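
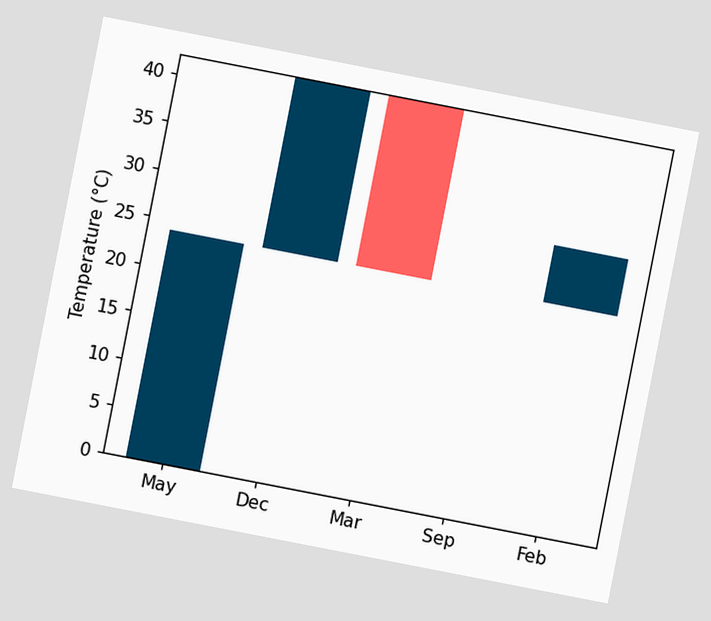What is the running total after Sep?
24°C

The chart is tilted about 11° clockwise. After Sep the running total reaches 24°C.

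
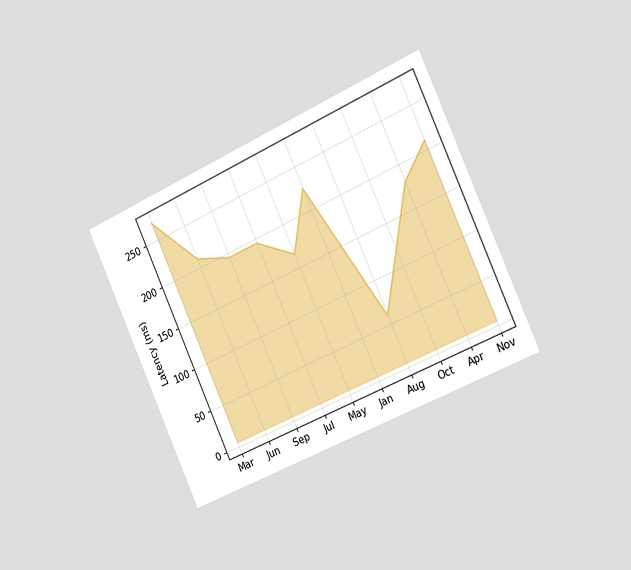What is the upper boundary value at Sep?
The chart is tilted about 25° counter-clockwise and viewed slightly from the right. At Sep the upper boundary is at 195ms.

195ms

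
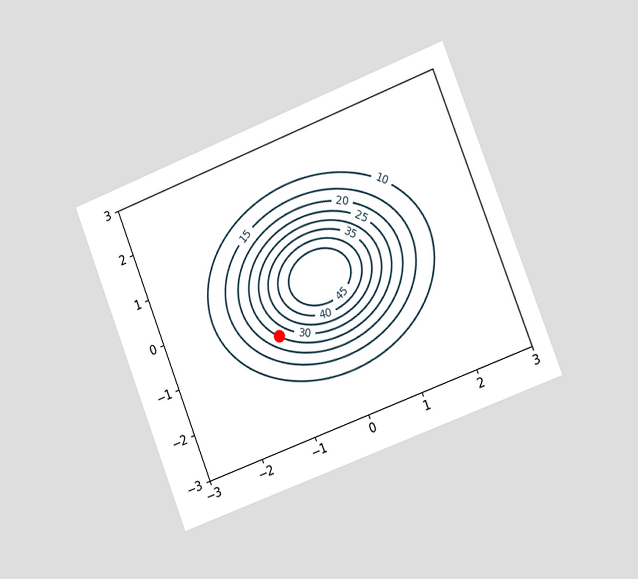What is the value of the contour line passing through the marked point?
The chart is tilted about 21° counter-clockwise and viewed slightly from the right. The marked point sits on the contour labelled 25.

25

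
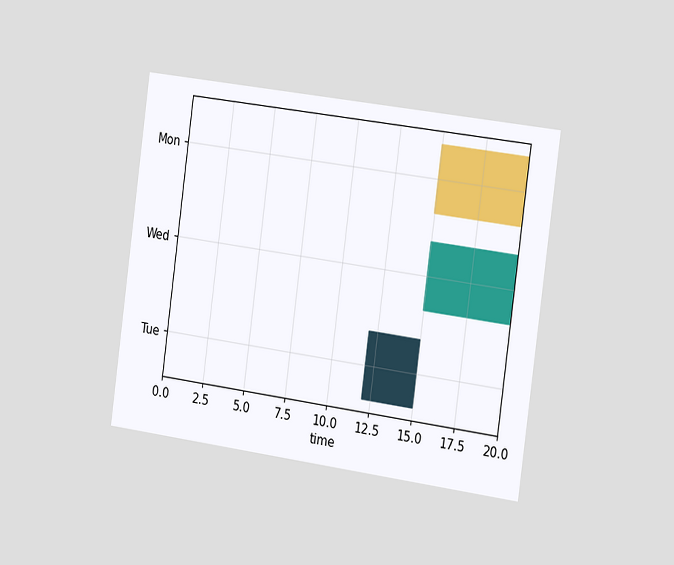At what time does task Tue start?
12

The chart is tilted about 8° clockwise and viewed slightly from the right. The Tue bar begins at t=12.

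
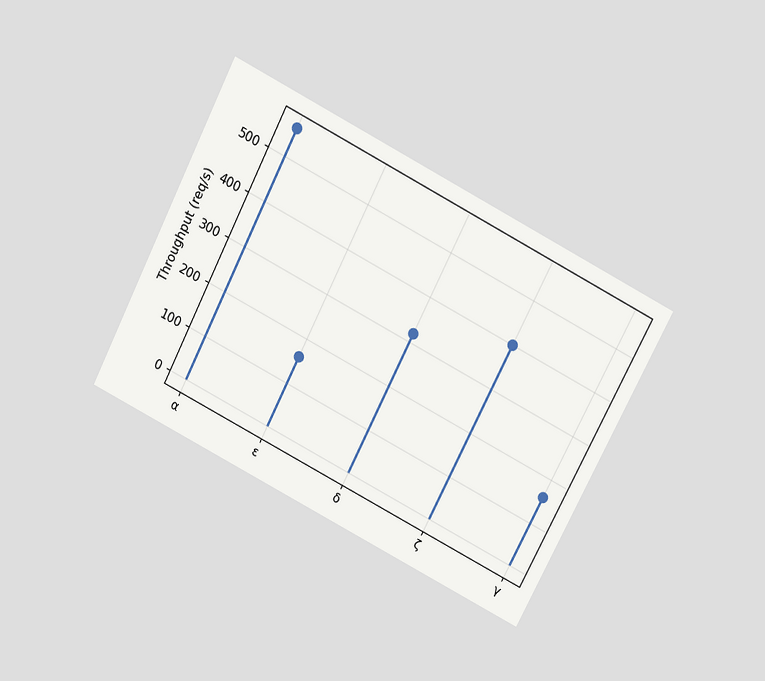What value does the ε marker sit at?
The chart is tilted about 27° clockwise and viewed slightly from above. The ε marker sits at 160req/s.

160req/s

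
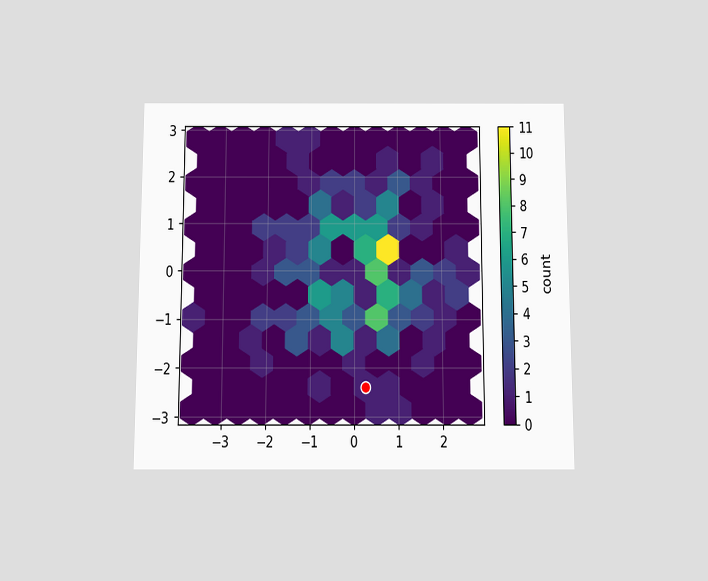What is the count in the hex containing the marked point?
The chart is viewed slightly from below. The marked hex reads 1 on the colorbar.

1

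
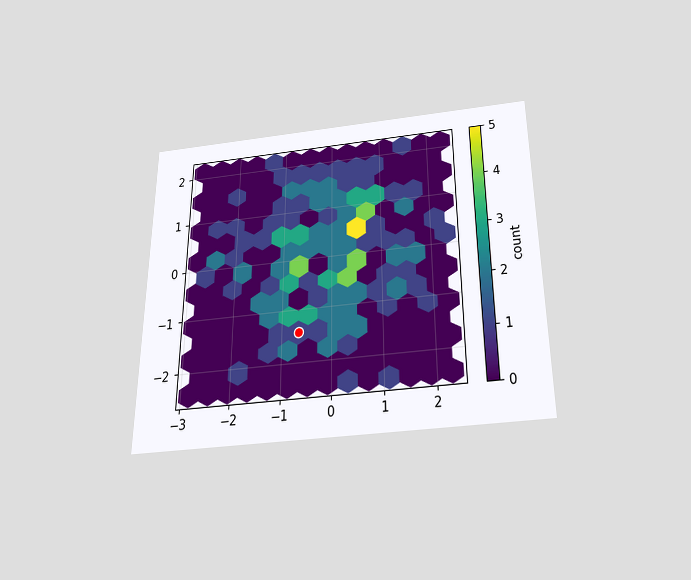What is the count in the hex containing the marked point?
The chart is viewed slightly from below. The marked hex reads 1 on the colorbar.

1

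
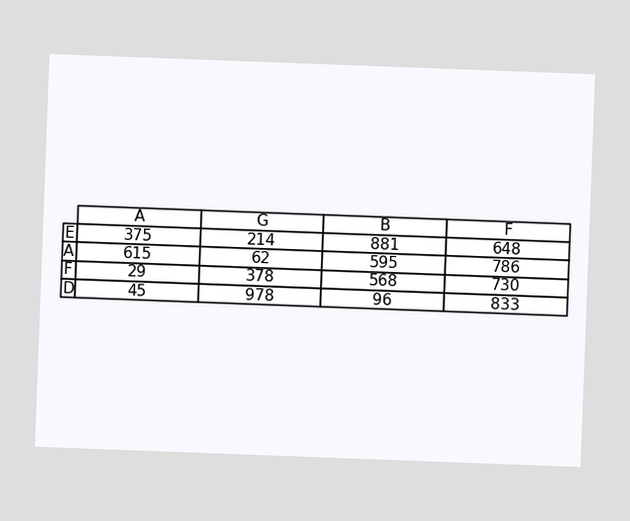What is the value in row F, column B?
568

The chart is tilted about 2° clockwise. The (F, B) cell reads 568.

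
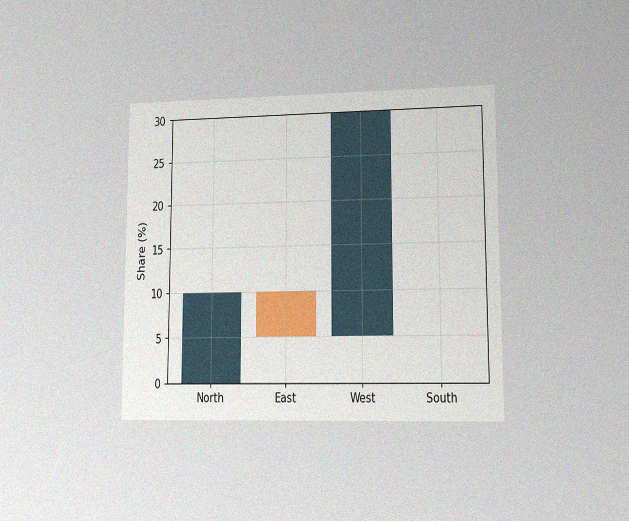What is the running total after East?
5%

The chart is viewed at a slight angle, with some photo noise. After East the running total reaches 5%.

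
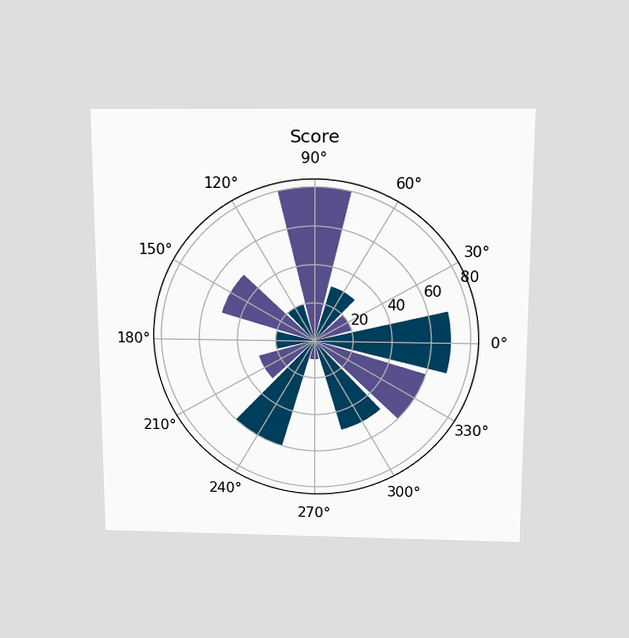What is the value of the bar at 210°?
30

The chart is viewed slightly from above. The bar at 210° reaches 30 on the radial axis.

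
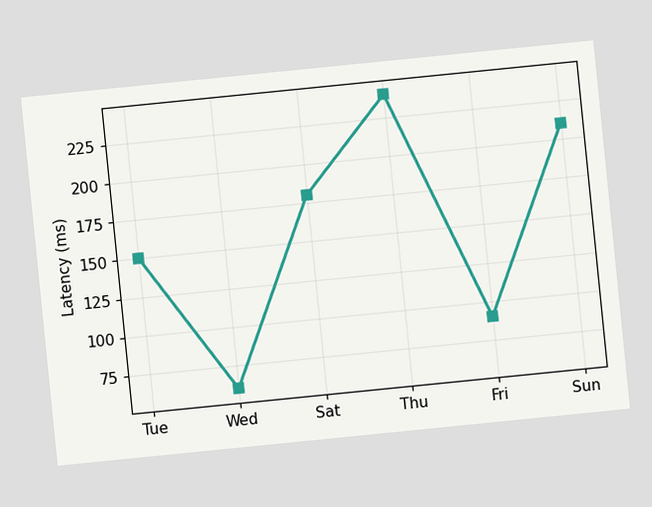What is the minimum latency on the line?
The chart is tilted about 6° counter-clockwise. The lowest point is at Wed, and reading across to the y-axis gives 60ms.

60ms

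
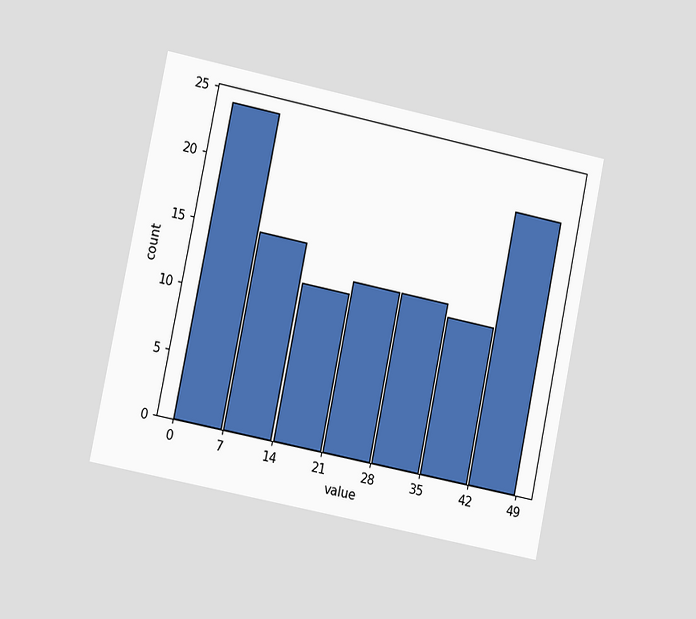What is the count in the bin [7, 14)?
The chart is tilted about 12° clockwise and viewed slightly from the left. The [7, 14) bin has height 15.

15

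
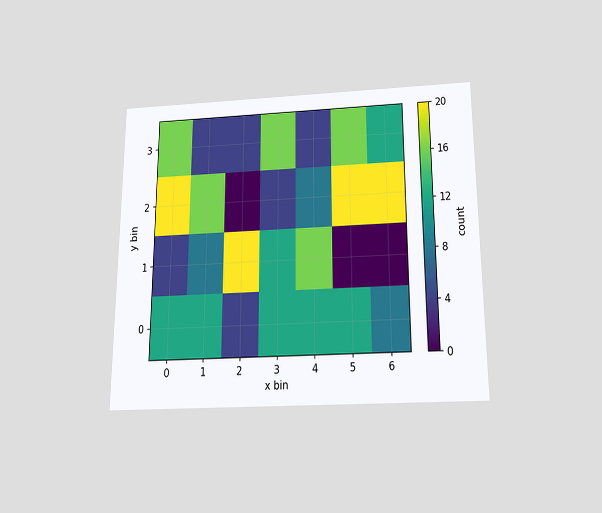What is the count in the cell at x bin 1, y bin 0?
The chart is viewed slightly from below. Matching the cell (1, 0) against the colorbar gives 12.

12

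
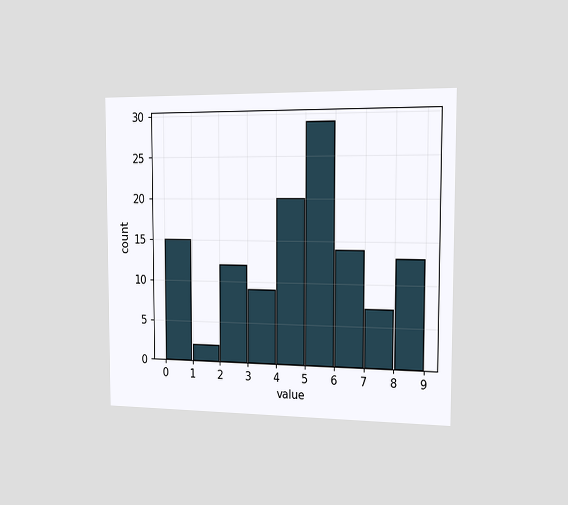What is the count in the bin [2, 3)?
The chart is viewed slightly from the right. The [2, 3) bin has height 12.

12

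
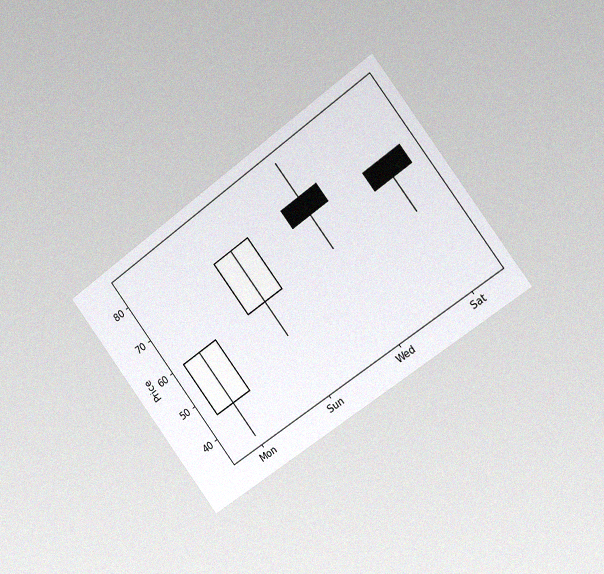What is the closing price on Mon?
The chart is tilted about 37° counter-clockwise and viewed slightly from the right, with some photo noise. The Mon candle closes at 60.

60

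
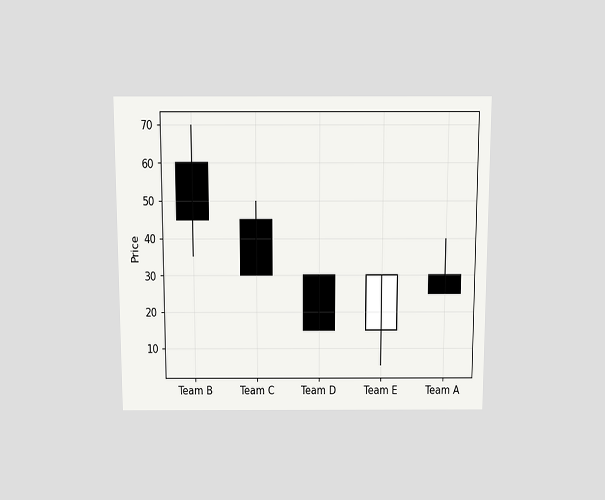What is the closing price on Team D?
The chart is viewed slightly from above. The Team D candle closes at 15.

15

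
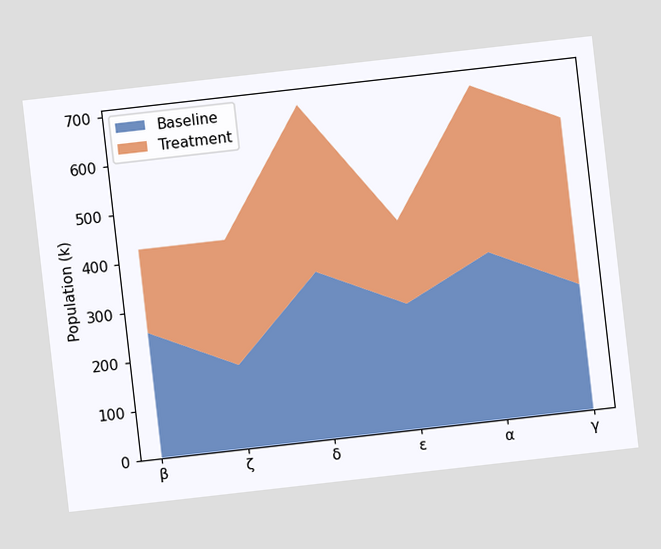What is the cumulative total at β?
The chart is tilted about 6° counter-clockwise. The stacked total at β reaches 425k.

425k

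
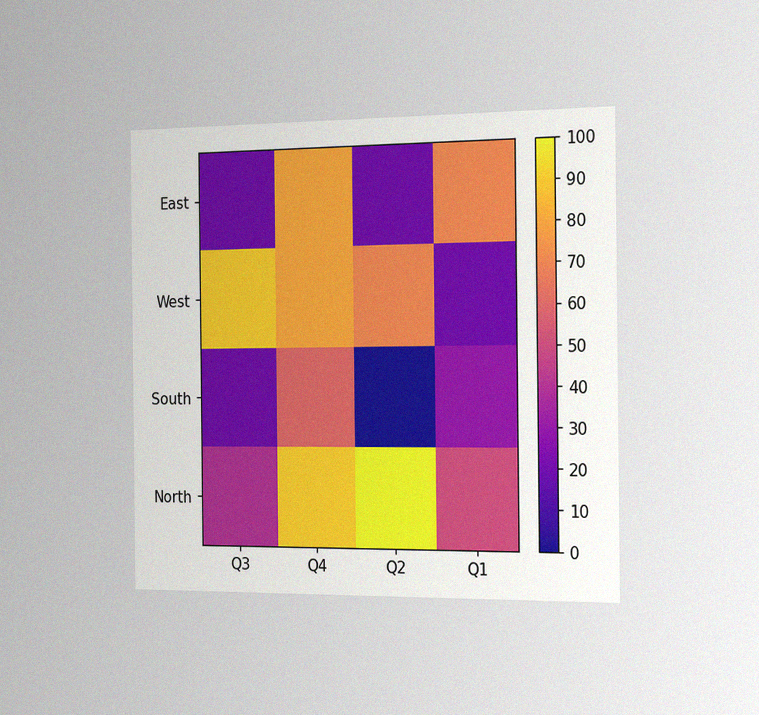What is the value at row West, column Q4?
The chart is viewed slightly from the right, with some photo noise. Matching cell (West, Q4) against the colorbar gives 80.

80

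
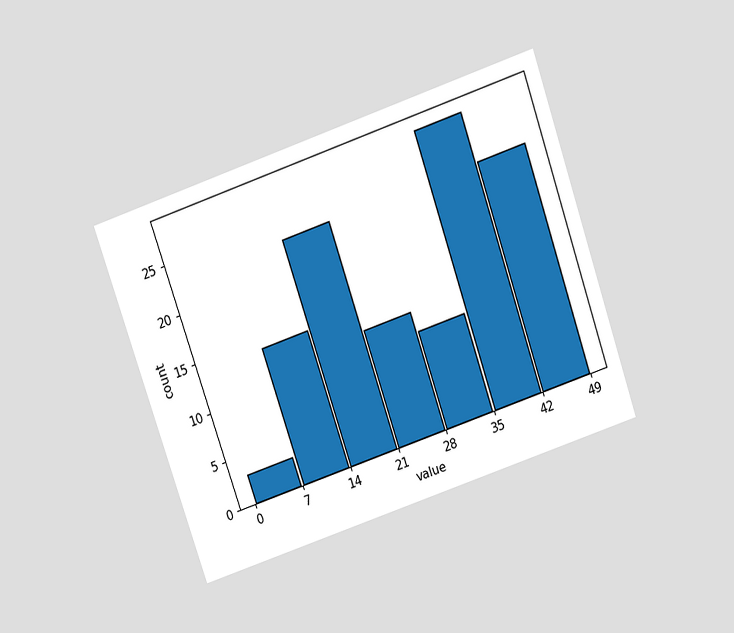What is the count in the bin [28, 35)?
10

The chart is tilted about 19° counter-clockwise and viewed slightly from above. The [28, 35) bin has height 10.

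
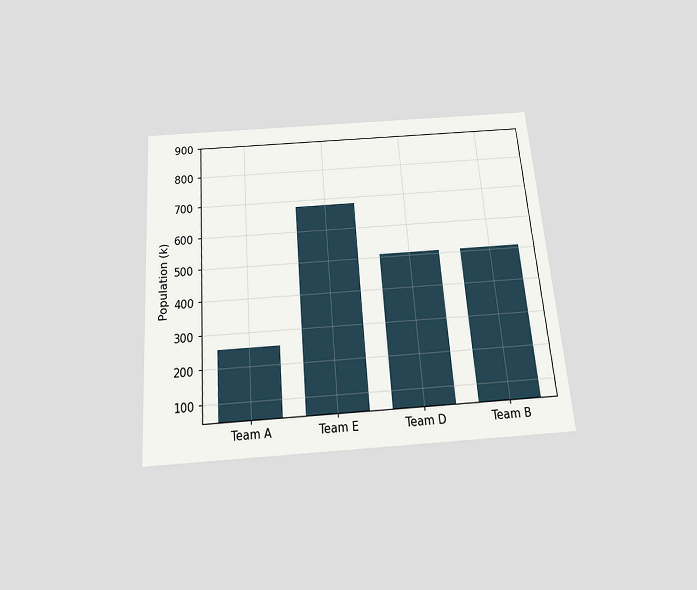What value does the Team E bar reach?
680k

The chart is tilted about 4° counter-clockwise and viewed slightly from below. Reading along the chart's y-axis, the Team E bar reaches 680k.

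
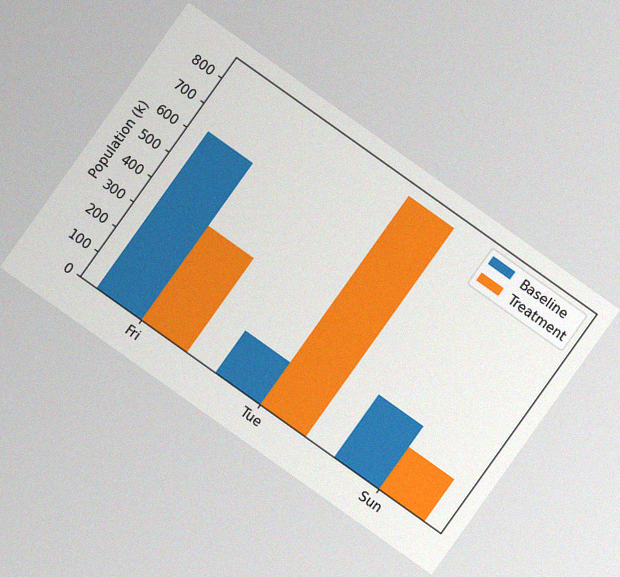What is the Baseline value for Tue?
The chart is tilted about 35° clockwise, with some photo noise. The Baseline bar at Tue reaches 168k on the y-axis.

168k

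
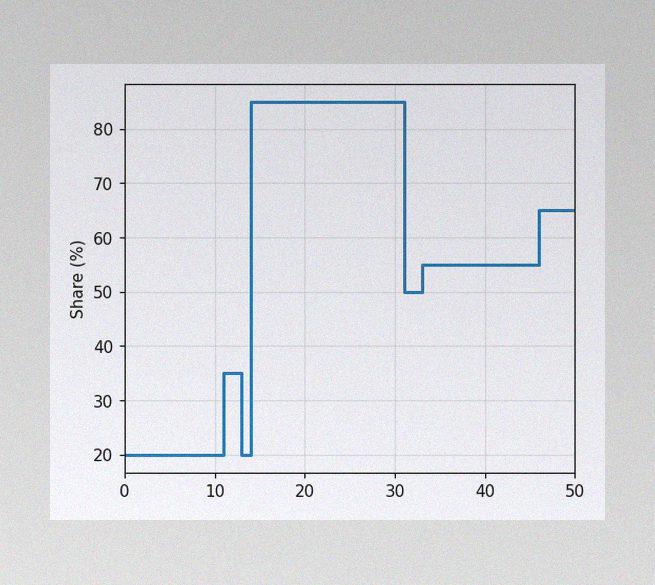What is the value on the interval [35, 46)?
55%

The image has some photo noise and uneven lighting. On [35, 46) the step sits at 55%.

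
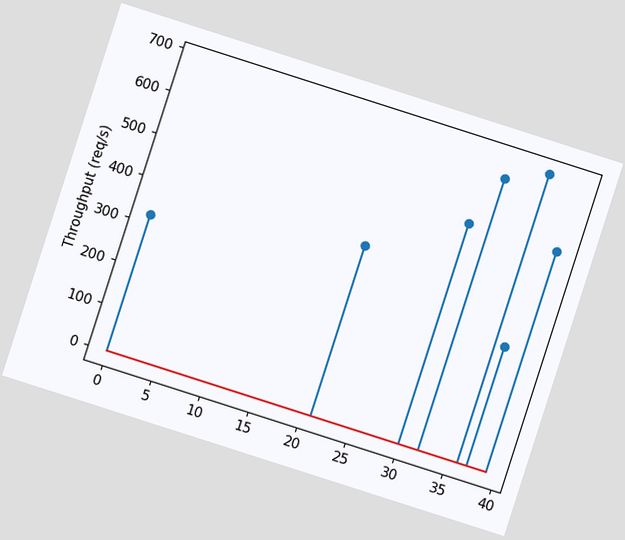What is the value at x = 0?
320req/s

The chart is tilted about 18° clockwise. The stem at x=0 reaches 320req/s.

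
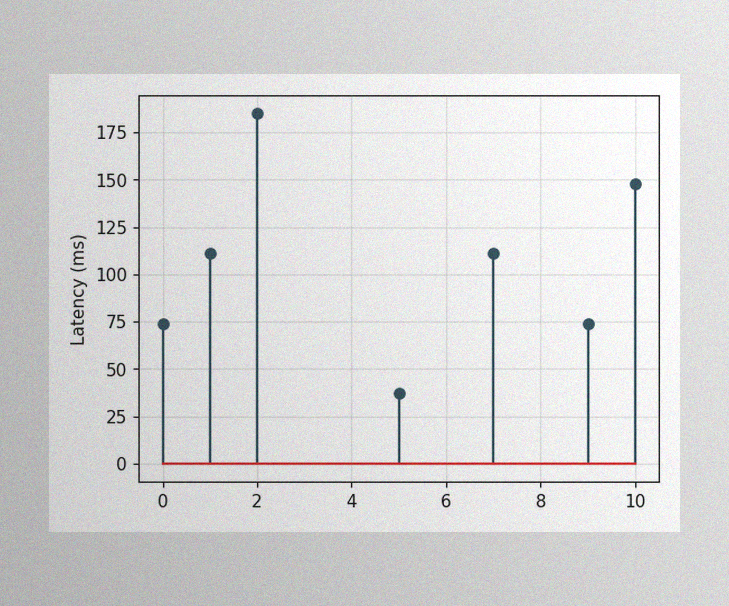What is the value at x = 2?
The image has some photo noise and uneven lighting. The stem at x=2 reaches 185ms.

185ms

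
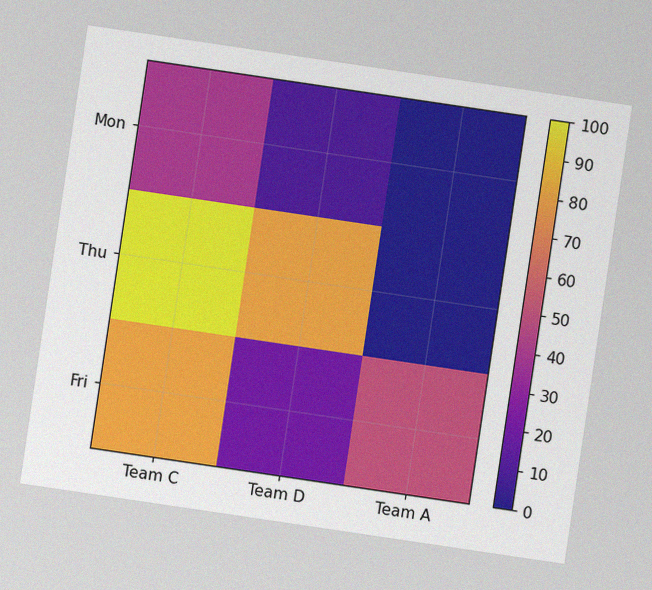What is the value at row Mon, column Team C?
The chart is tilted about 8° clockwise, with some photo noise. Matching cell (Mon, Team C) against the colorbar gives 40.

40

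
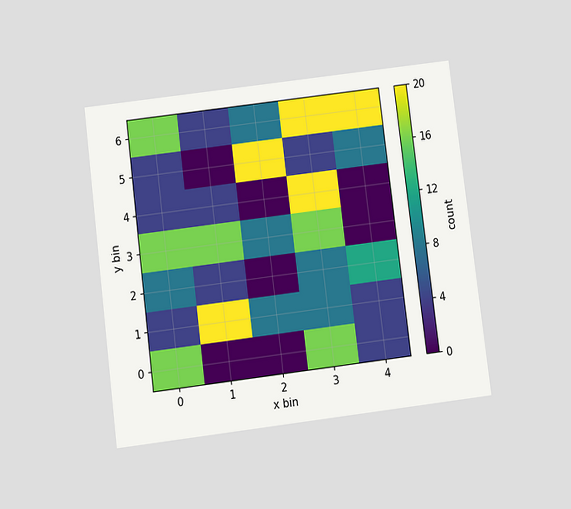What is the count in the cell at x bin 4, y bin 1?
The chart is tilted about 7° counter-clockwise and viewed slightly from below. Matching the cell (4, 1) against the colorbar gives 4.

4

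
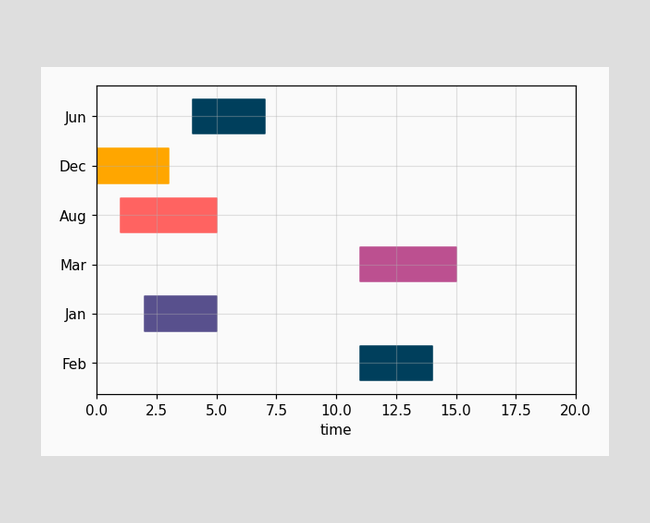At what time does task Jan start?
The Jan bar begins at t=2.

2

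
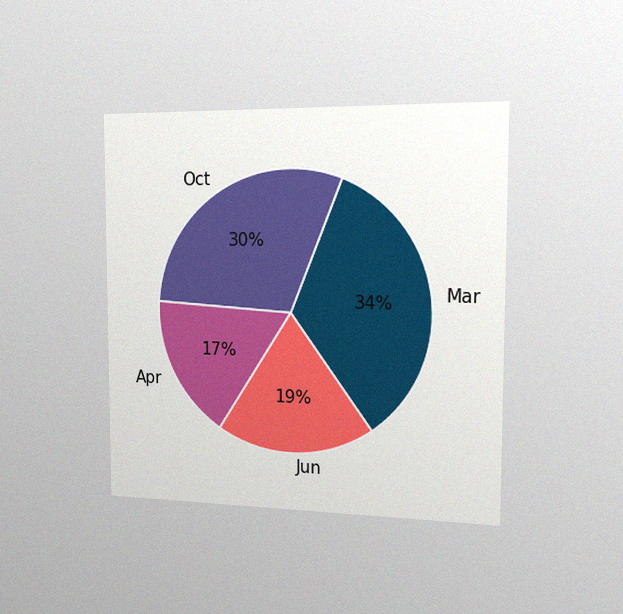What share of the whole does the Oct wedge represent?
The chart is viewed slightly from the right, with some photo noise. The Oct slice takes up 30% of the pie.

30%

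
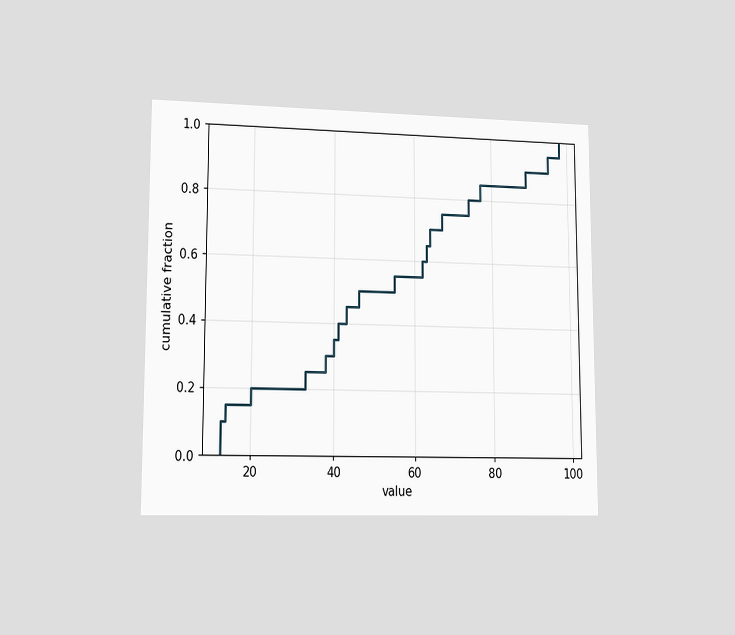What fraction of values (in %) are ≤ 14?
The chart is viewed at a slight angle. At x=14 the ECDF step is at 15%.

15%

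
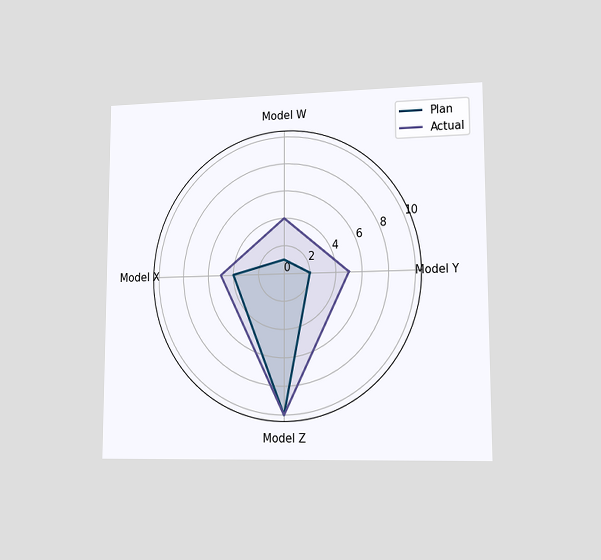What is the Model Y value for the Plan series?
2

The chart is viewed slightly from the right. On the Model Y axis, Plan reaches 2.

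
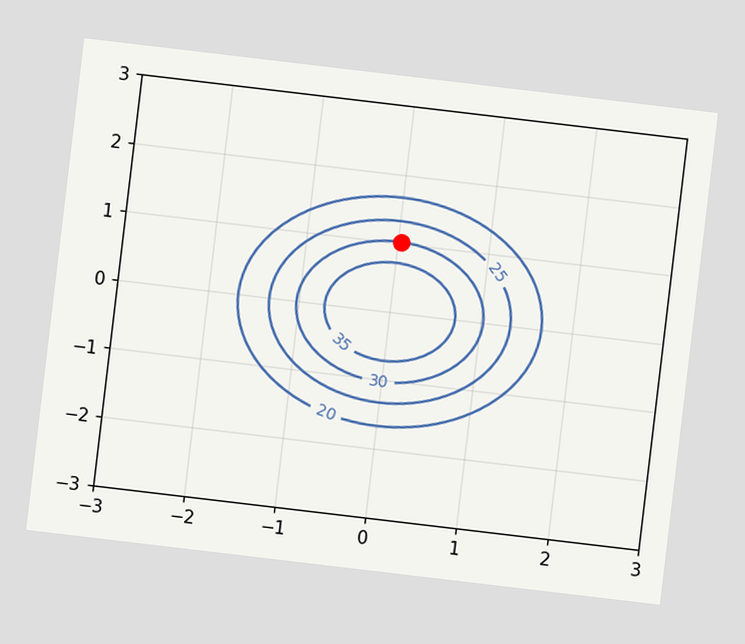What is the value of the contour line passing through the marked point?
30

The chart is tilted about 7° clockwise. The marked point sits on the contour labelled 30.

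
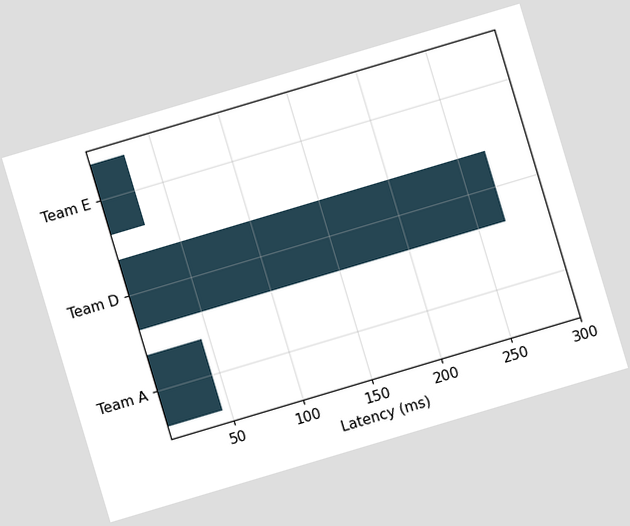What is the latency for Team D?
The chart is tilted about 17° counter-clockwise. Reading along the chart's x-axis, the Team D bar reaches 270ms.

270ms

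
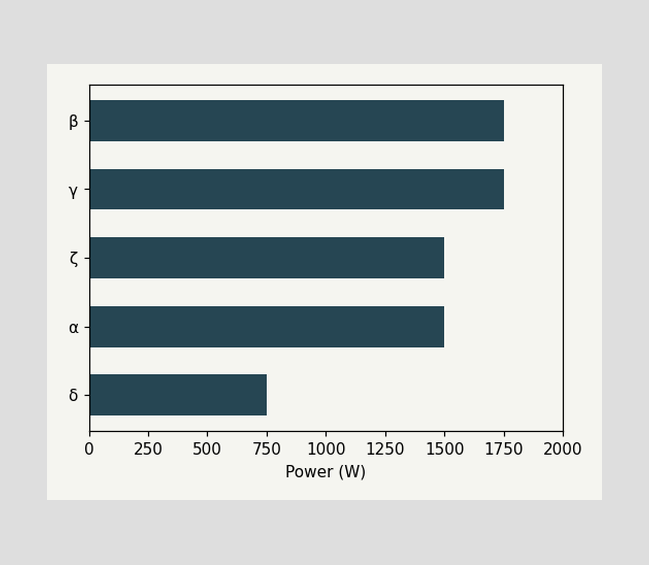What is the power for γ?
1750W

Reading along the chart's x-axis, the γ bar reaches 1750W.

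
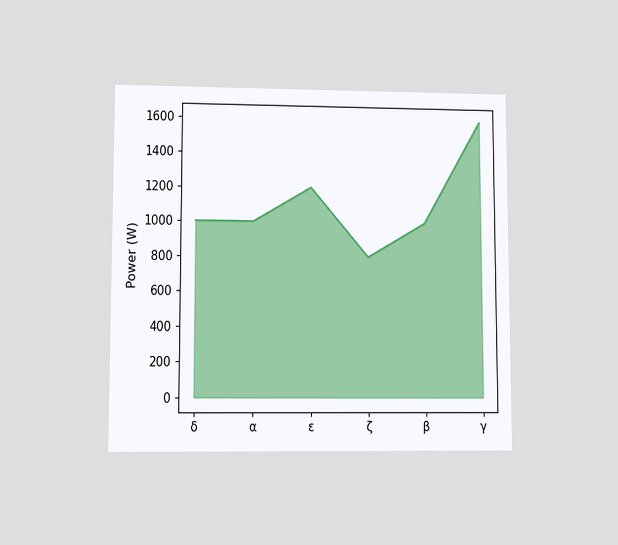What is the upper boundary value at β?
The chart is viewed at a slight angle. At β the upper boundary is at 1000W.

1000W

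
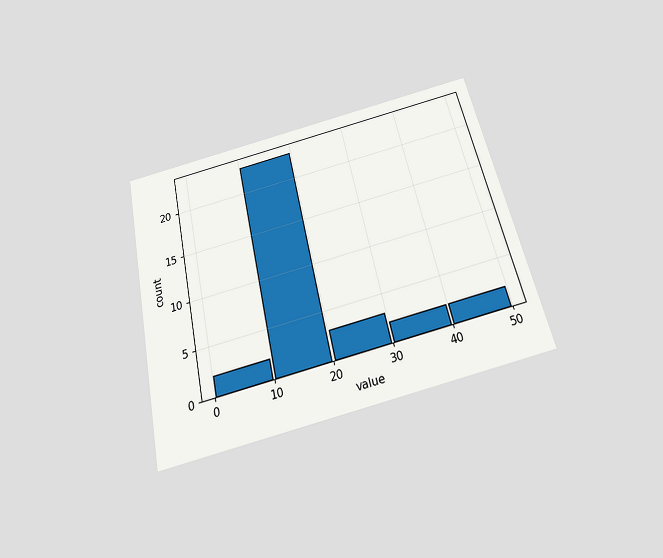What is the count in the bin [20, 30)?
The chart is tilted about 13° counter-clockwise and viewed slightly from below. The [20, 30) bin has height 3.

3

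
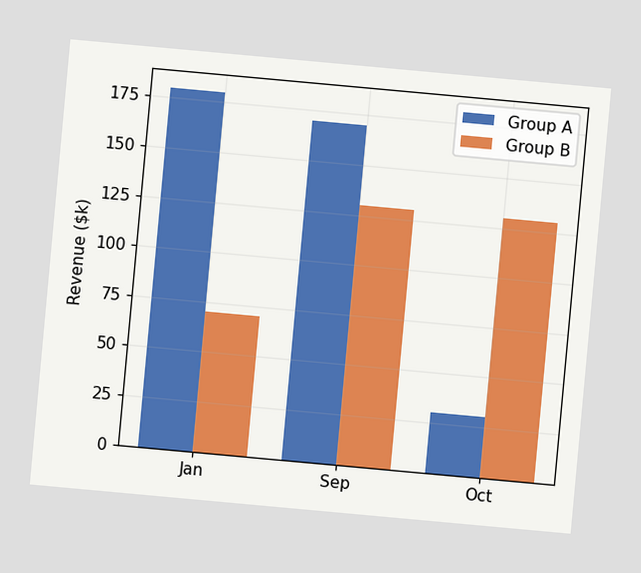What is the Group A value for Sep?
$170k

The chart is tilted about 5° clockwise. The Group A bar at Sep reaches $170k on the y-axis.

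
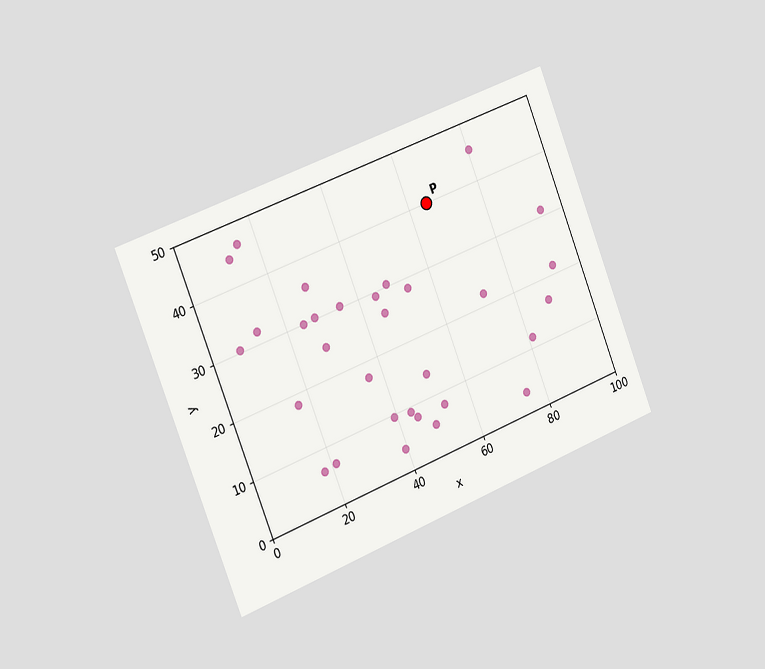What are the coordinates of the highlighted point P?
(65, 40)

The chart is tilted about 22° counter-clockwise and viewed slightly from the left. Following the gridlines from P to each axis, P sits at (65, 40).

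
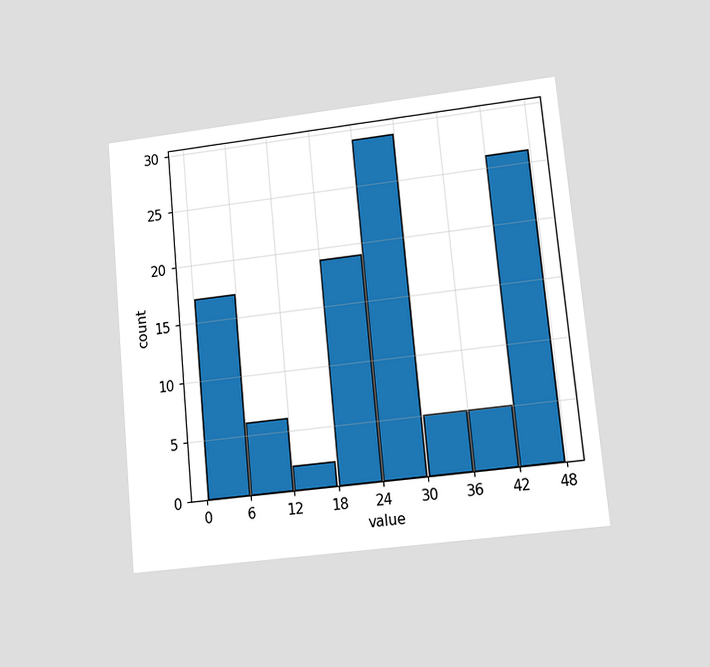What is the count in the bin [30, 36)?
5

The chart is tilted about 5° counter-clockwise and viewed at a slight angle. The [30, 36) bin has height 5.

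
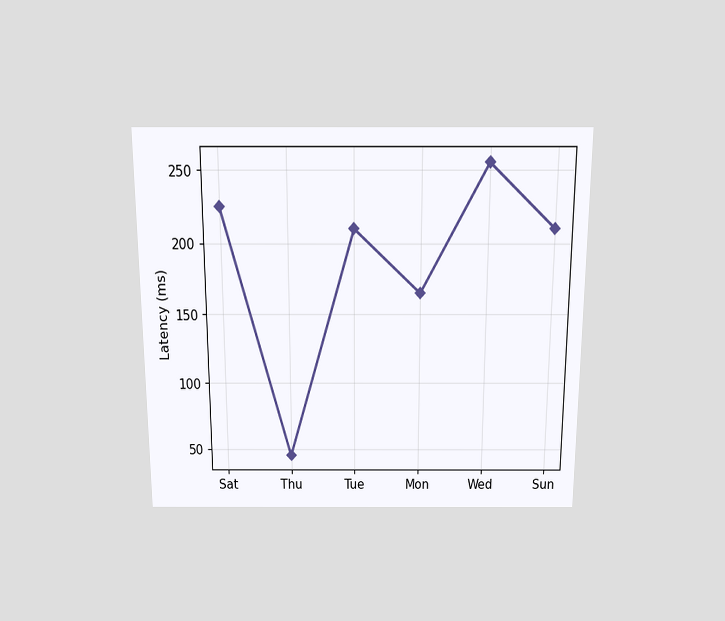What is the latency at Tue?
The chart is viewed slightly from above. At Tue, the line is at 210ms.

210ms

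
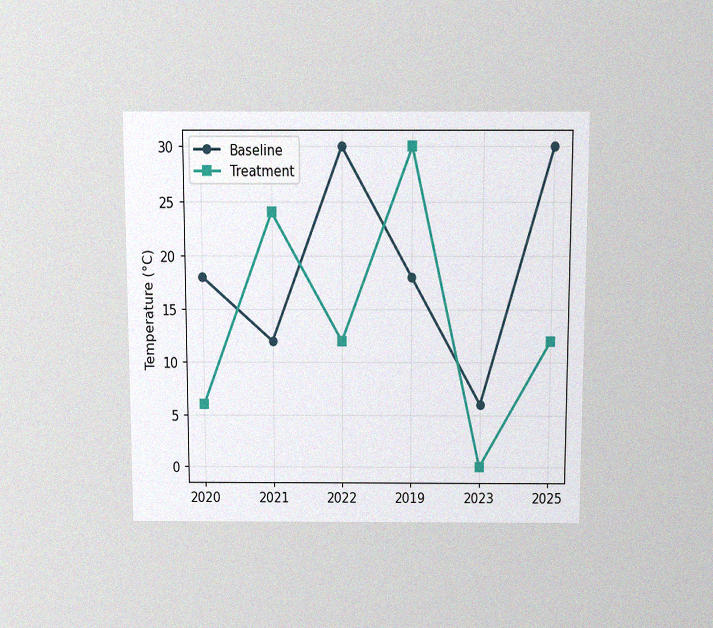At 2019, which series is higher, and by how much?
Treatment, by 12°C

The chart is viewed slightly from above, with some photo noise. At 2019, Treatment sits above the other line by 12°C.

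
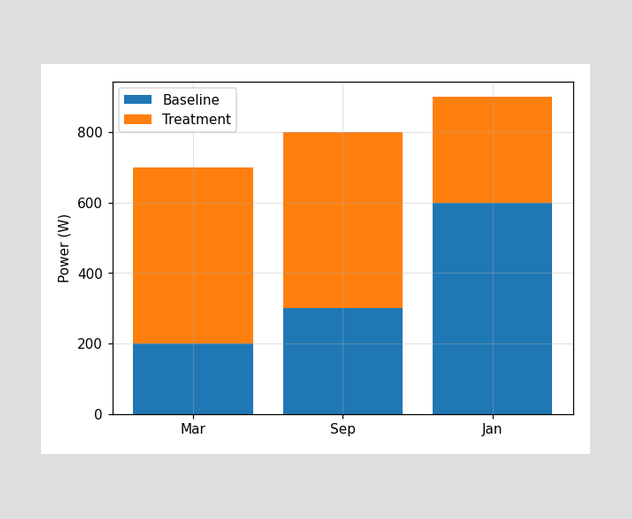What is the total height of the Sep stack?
800W

The Sep stack's top reaches 800W on the y-axis.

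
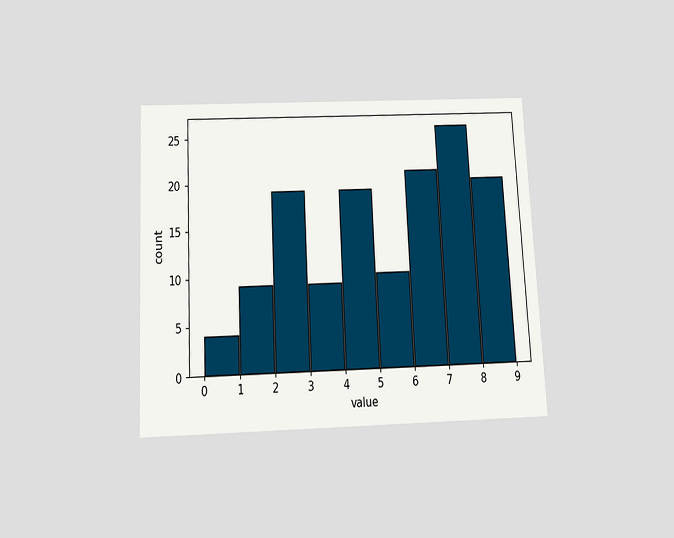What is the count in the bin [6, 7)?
The chart is tilted about 3° counter-clockwise and viewed slightly from below. The [6, 7) bin has height 21.

21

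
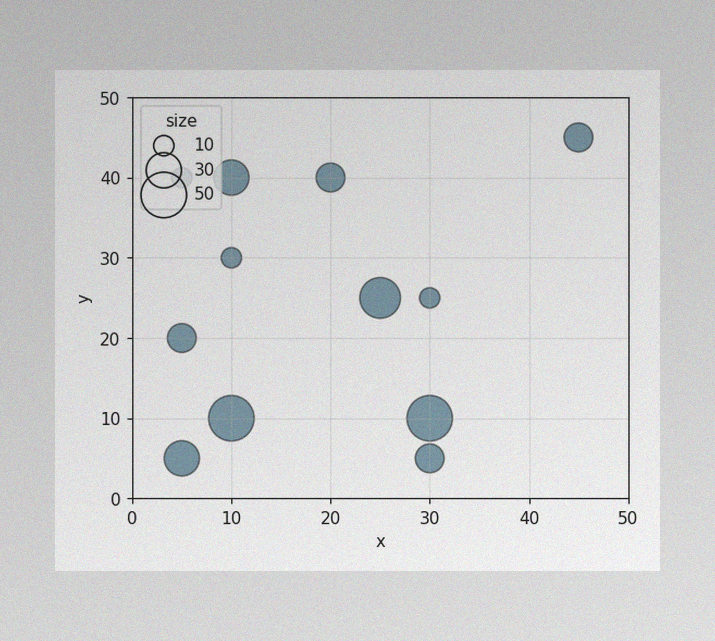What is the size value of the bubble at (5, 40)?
The image has some photo noise and uneven lighting. Matching the bubble at (5, 40) against the size legend gives 10.

10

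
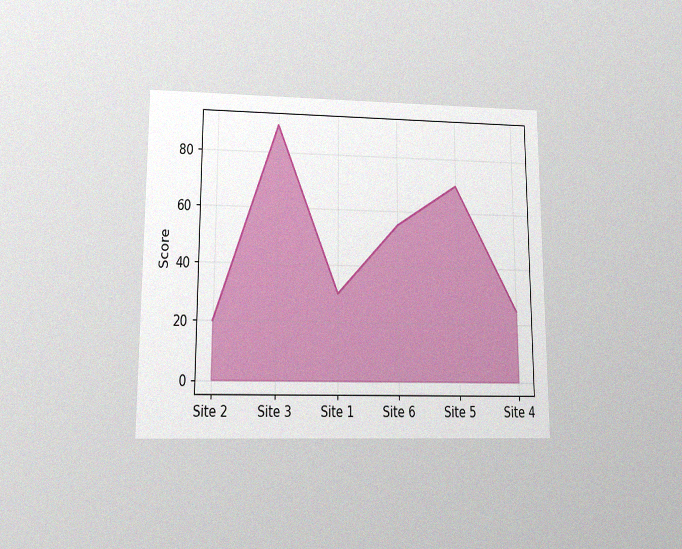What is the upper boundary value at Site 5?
The chart is viewed at a slight angle, with some photo noise. At Site 5 the upper boundary is at 70.

70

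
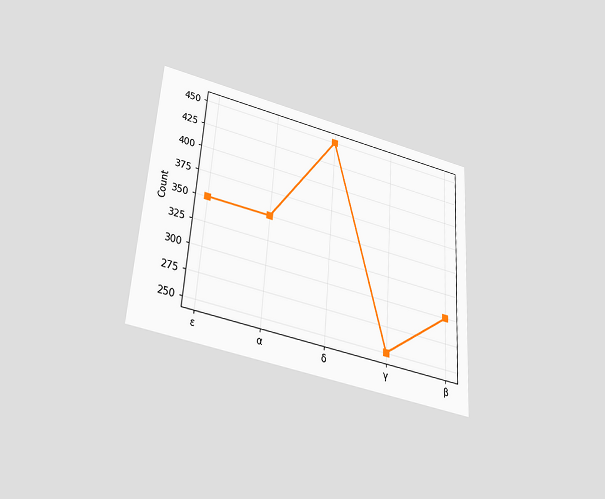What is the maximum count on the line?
The chart is tilted about 4° clockwise and viewed slightly from below. The highest point is at δ, and reading across to the y-axis gives 450.

450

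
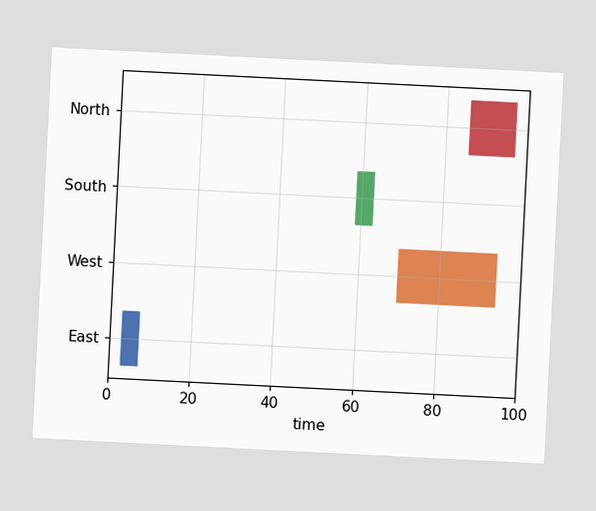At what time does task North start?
The chart is tilted about 3° clockwise. The North bar begins at t=86.

86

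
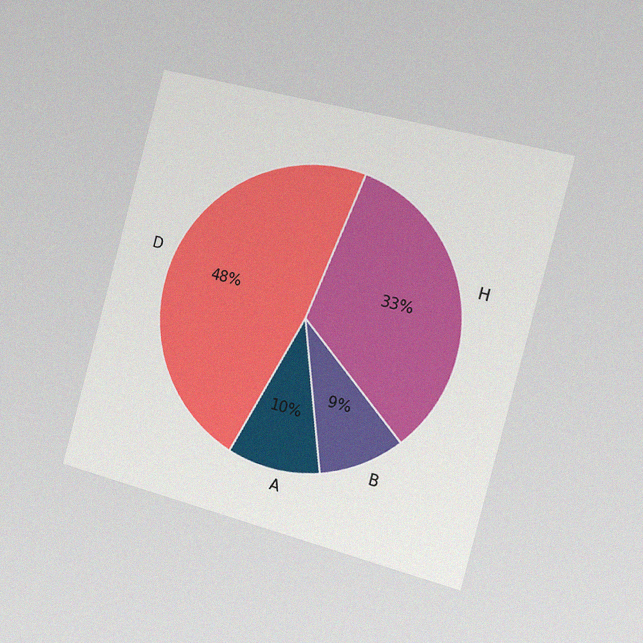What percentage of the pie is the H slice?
33%

The chart is tilted about 15° clockwise and viewed slightly from the right, with some photo noise. The H slice takes up 33% of the pie.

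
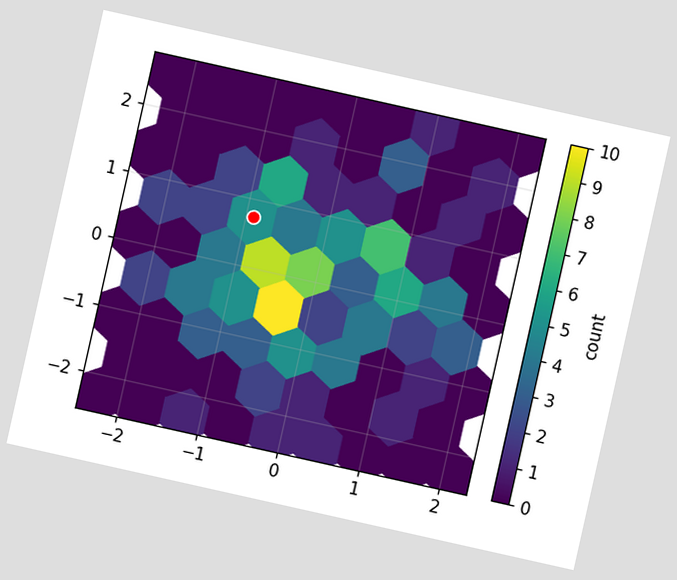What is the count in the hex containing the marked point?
The chart is tilted about 13° clockwise. The marked hex reads 5 on the colorbar.

5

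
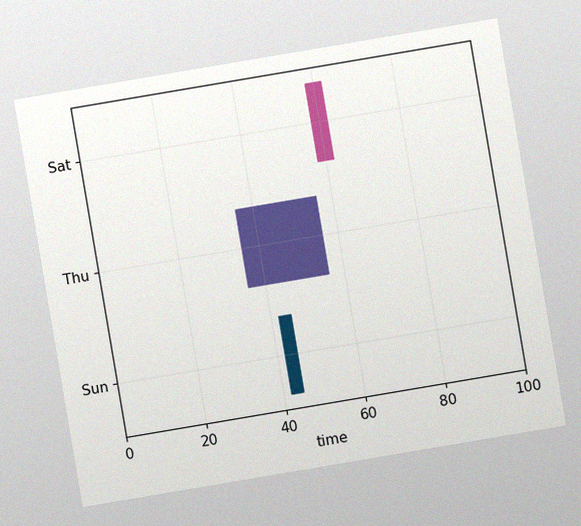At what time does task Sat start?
58

The chart is tilted about 10° counter-clockwise, with some photo noise. The Sat bar begins at t=58.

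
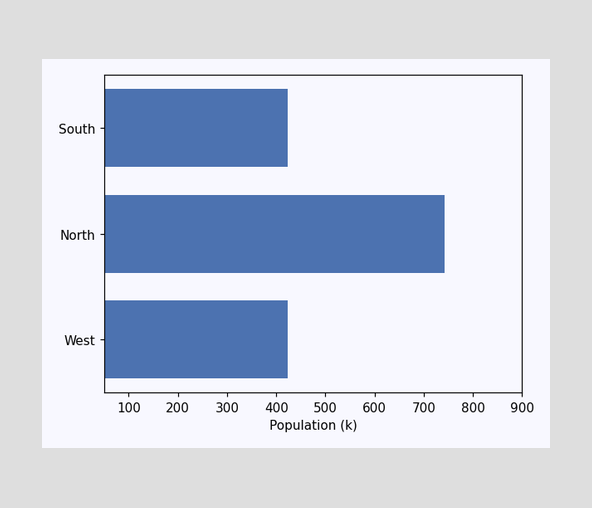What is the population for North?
742k

Reading along the chart's x-axis, the North bar reaches 742k.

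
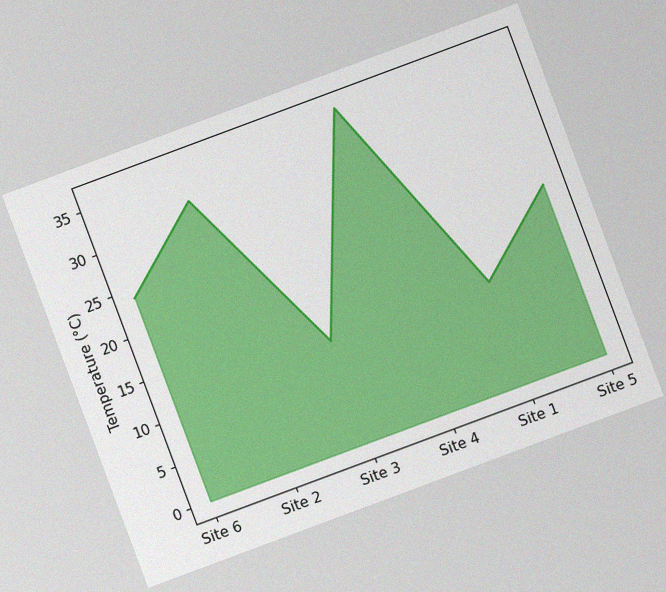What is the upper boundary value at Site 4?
The chart is tilted about 20° counter-clockwise, with some photo noise. At Site 4 the upper boundary is at 36°C.

36°C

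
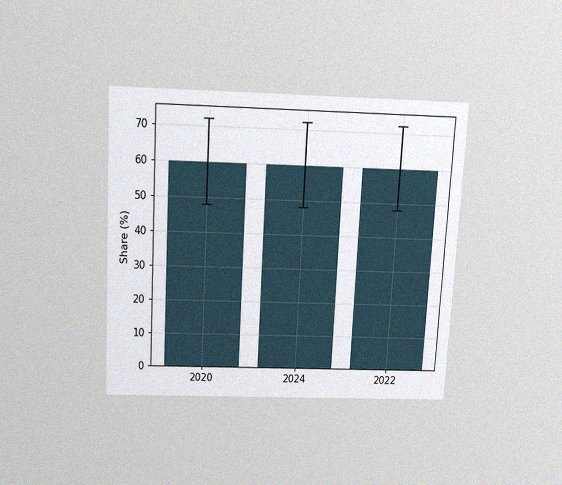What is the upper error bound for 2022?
72%

The chart is tilted about 3° clockwise and viewed slightly from above, with some photo noise. The 2022 bar's upper whisker reaches 72%.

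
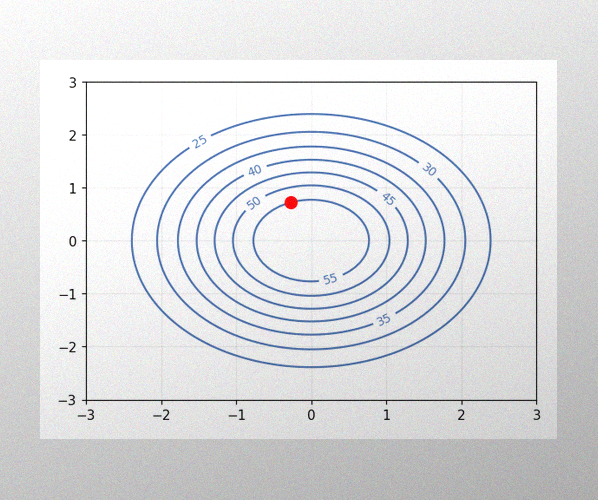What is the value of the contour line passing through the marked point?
The image has some photo noise and uneven lighting. The marked point sits on the contour labelled 55.

55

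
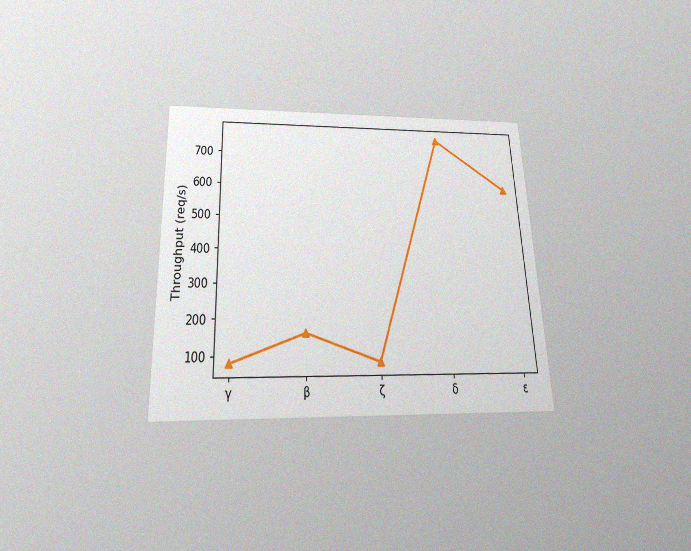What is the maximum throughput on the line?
760req/s

The chart is tilted about 2° counter-clockwise and viewed slightly from below, with some photo noise. The highest point is at δ, and reading across to the y-axis gives 760req/s.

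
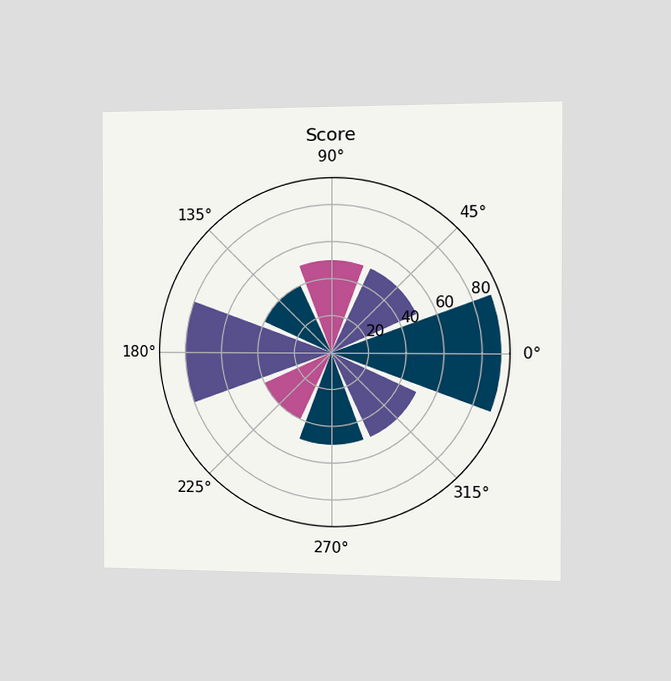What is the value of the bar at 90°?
The chart is viewed slightly from the right. The bar at 90° reaches 50 on the radial axis.

50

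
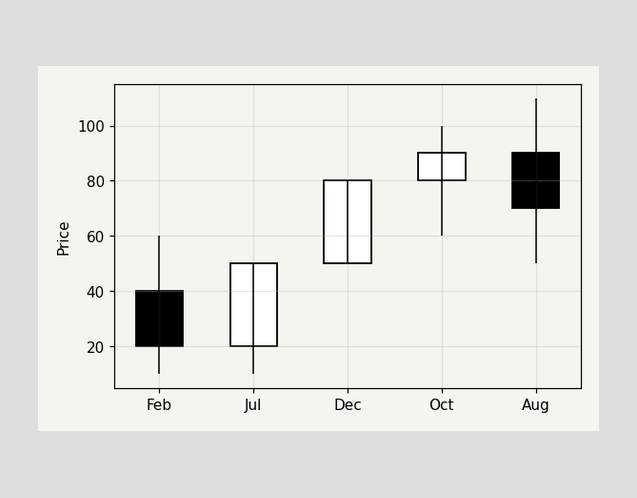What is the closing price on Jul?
50

The Jul candle closes at 50.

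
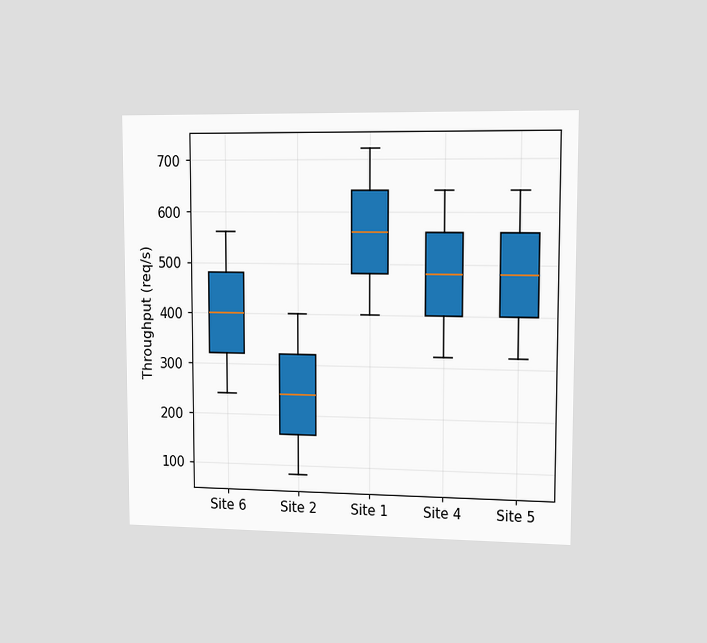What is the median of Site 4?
480req/s

The chart is viewed slightly from the right. The median line in the Site 4 box sits at 480req/s.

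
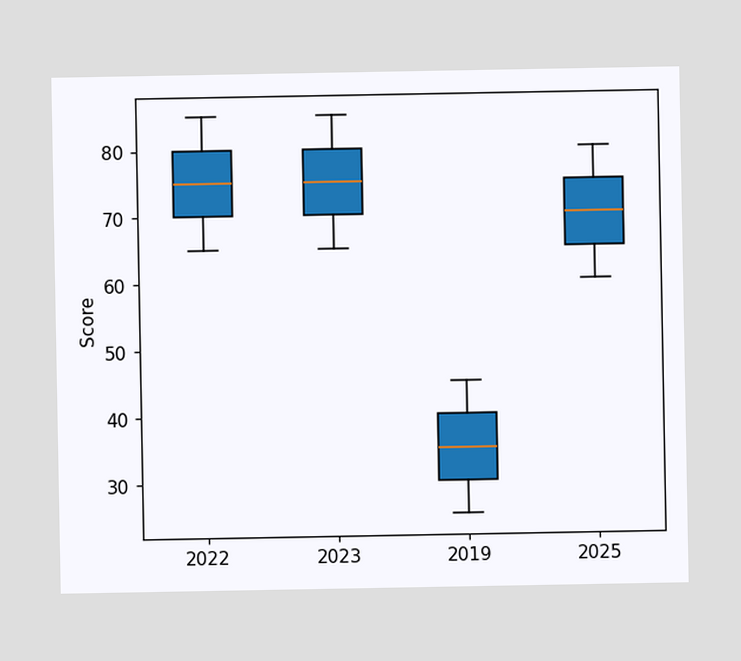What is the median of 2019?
The median line in the 2019 box sits at 35.

35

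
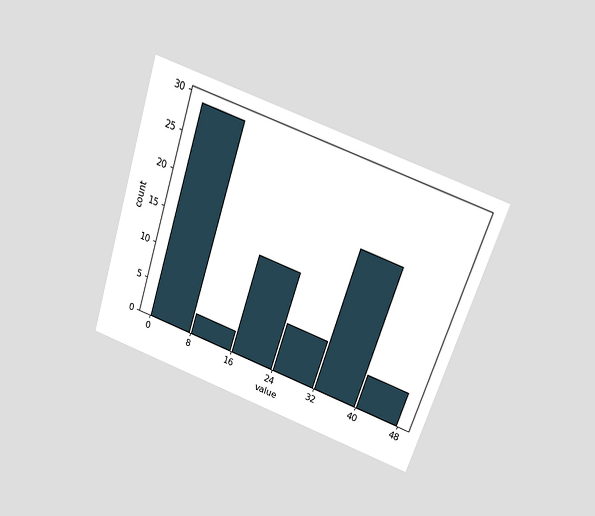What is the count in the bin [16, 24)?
14

The chart is tilted about 18° clockwise and viewed slightly from above. The [16, 24) bin has height 14.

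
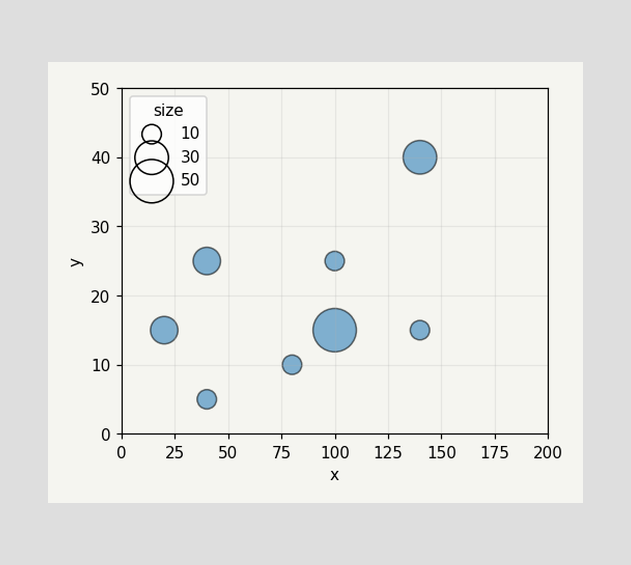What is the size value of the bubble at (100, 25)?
Matching the bubble at (100, 25) against the size legend gives 10.

10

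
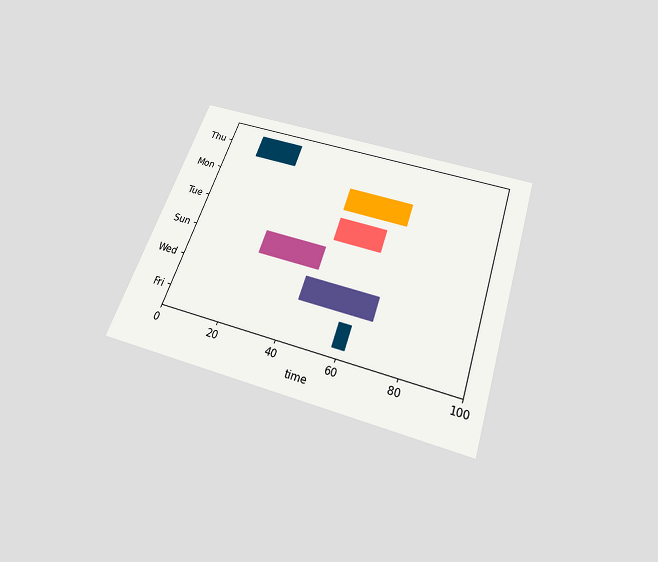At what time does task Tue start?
48

The chart is tilted about 19° clockwise and viewed slightly from below. The Tue bar begins at t=48.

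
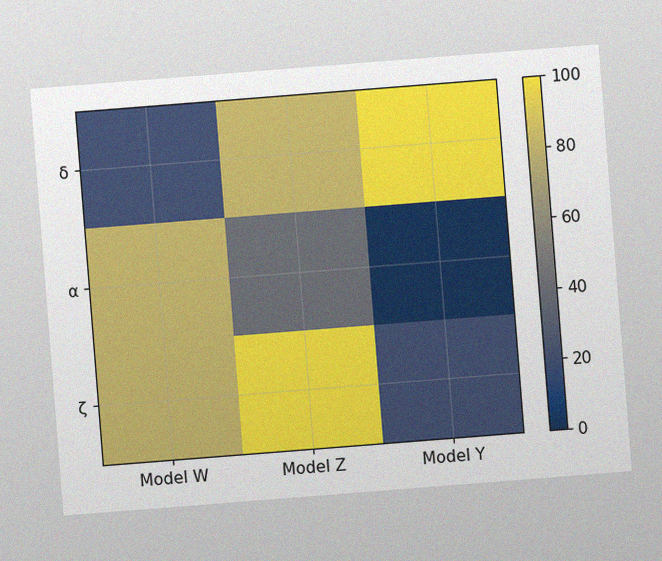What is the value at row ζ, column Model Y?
The chart is tilted about 4° counter-clockwise, with some photo noise. Matching cell (ζ, Model Y) against the colorbar gives 20.

20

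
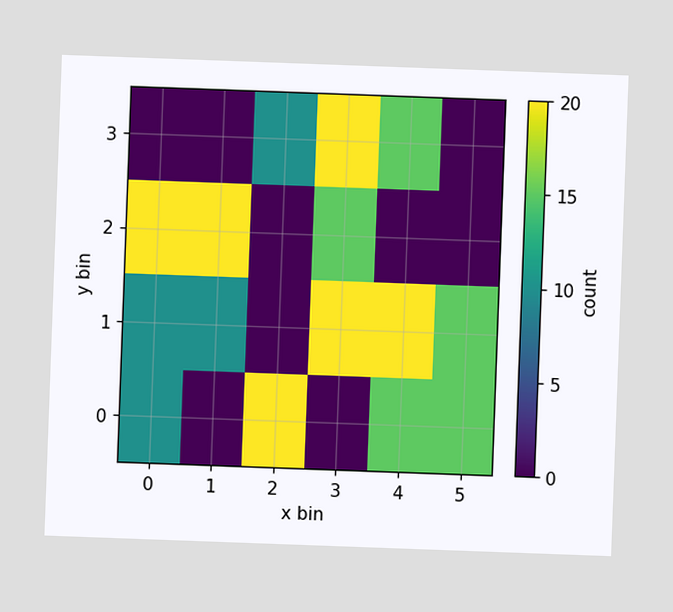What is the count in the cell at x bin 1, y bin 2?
20

The chart is tilted about 2° clockwise. Matching the cell (1, 2) against the colorbar gives 20.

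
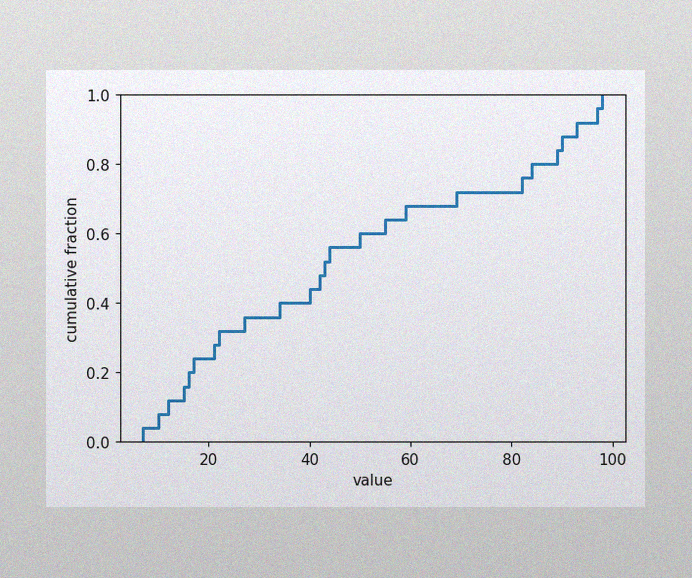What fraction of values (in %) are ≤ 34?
40%

The image has some photo noise and uneven lighting. At x=34 the ECDF step is at 40%.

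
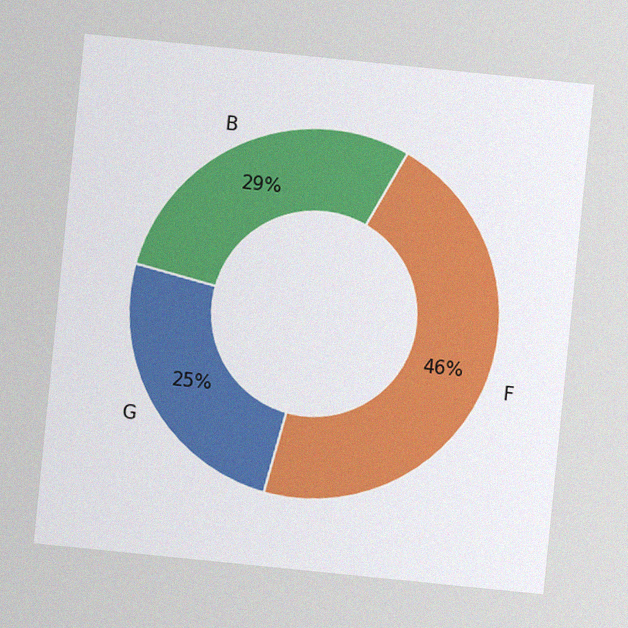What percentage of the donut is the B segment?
The chart is tilted about 6° clockwise, with some photo noise. The B segment takes up 29% of the ring.

29%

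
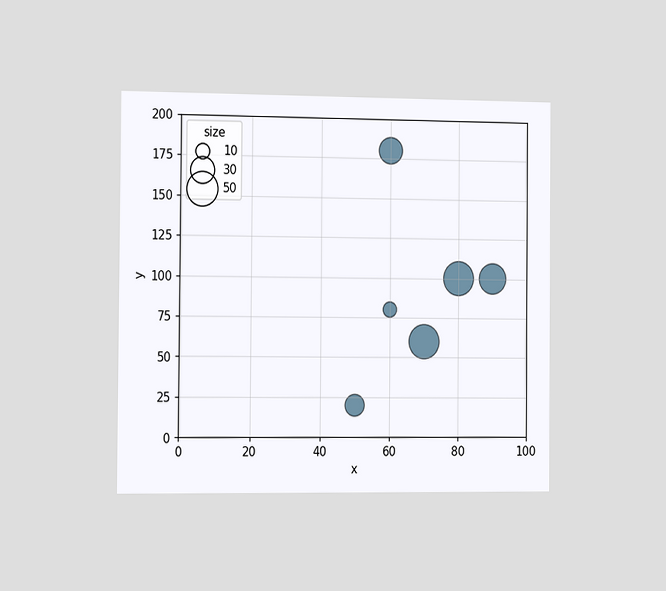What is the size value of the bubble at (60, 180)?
30

The chart is viewed slightly from the left. Matching the bubble at (60, 180) against the size legend gives 30.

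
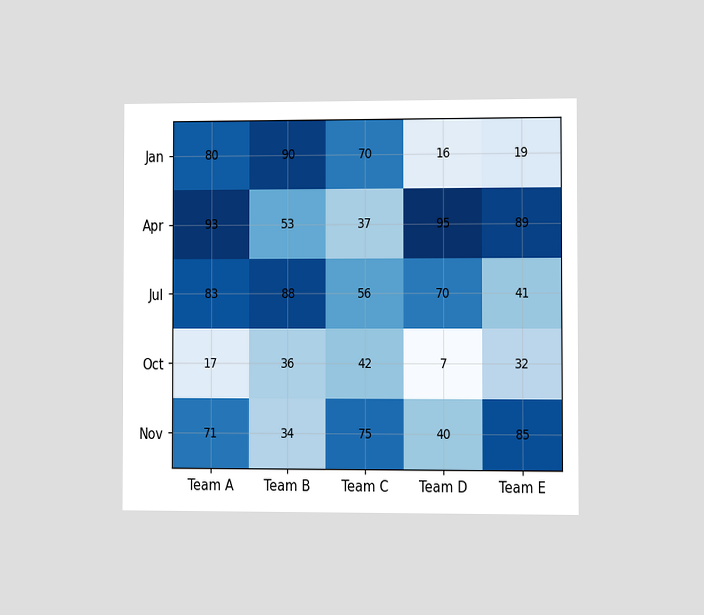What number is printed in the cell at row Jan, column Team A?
80

The chart is viewed at a slight angle. The (Jan, Team A) cell reads 80.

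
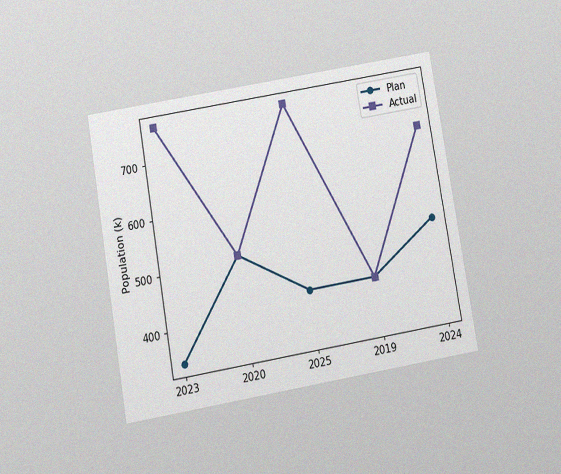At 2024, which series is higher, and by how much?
Actual, by 170k

The chart is tilted about 10° counter-clockwise and viewed slightly from below, with some photo noise. At 2024, Actual sits above the other line by 170k.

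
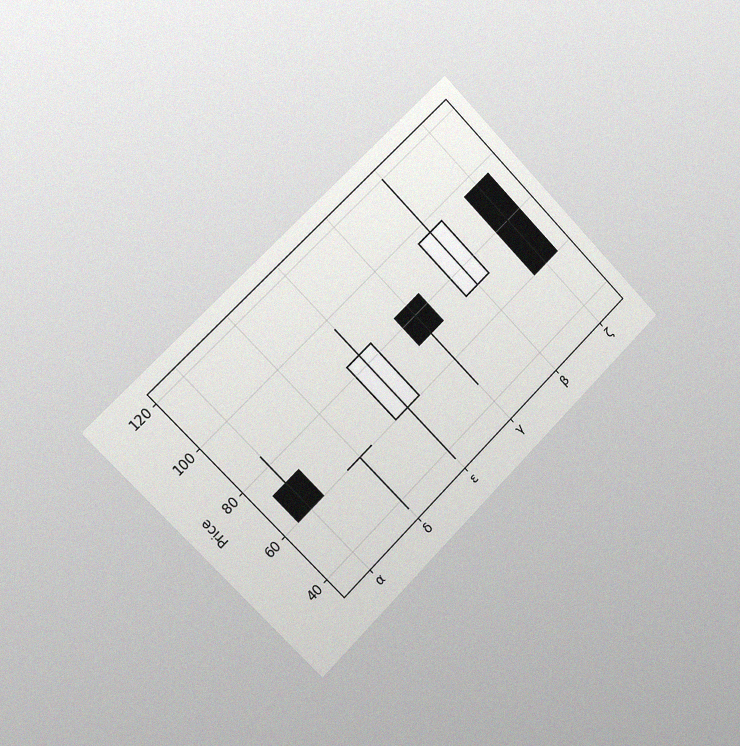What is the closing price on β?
96

The chart is tilted about 45° counter-clockwise and viewed slightly from the left, with some photo noise. The β candle closes at 96.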